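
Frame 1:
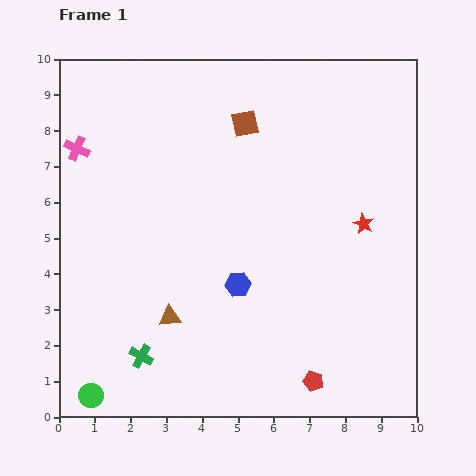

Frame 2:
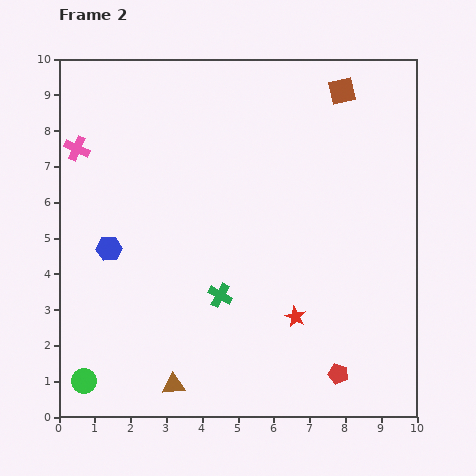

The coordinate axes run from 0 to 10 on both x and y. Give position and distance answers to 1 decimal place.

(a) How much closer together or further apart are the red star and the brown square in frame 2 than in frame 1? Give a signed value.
+2.1

Distance in frame 1: 4.3. Distance in frame 2: 6.4.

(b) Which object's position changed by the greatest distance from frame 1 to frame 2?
the blue hexagon

(moved 3.7; next 3.2)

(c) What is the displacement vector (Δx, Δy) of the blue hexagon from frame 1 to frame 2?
(-3.6, 1.0)

The blue hexagon was at (5.0, 3.7) in frame 1 and (1.4, 4.7) in frame 2.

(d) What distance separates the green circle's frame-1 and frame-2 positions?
0.4

The green circle moved from (0.9, 0.6) to (0.7, 1.0), a distance of √(0.2² + 0.4²) ≈ 0.4.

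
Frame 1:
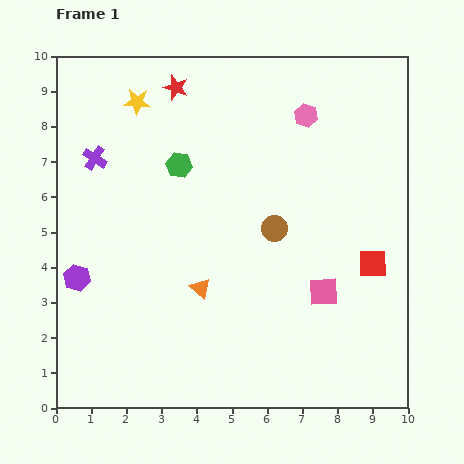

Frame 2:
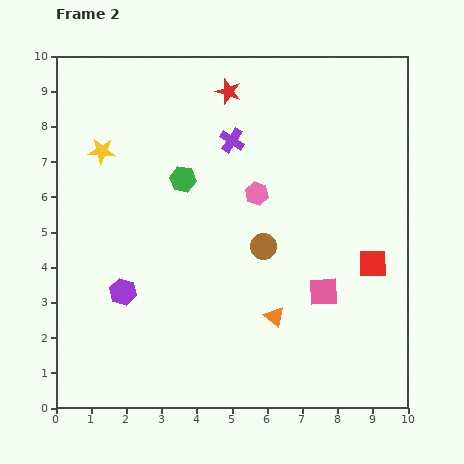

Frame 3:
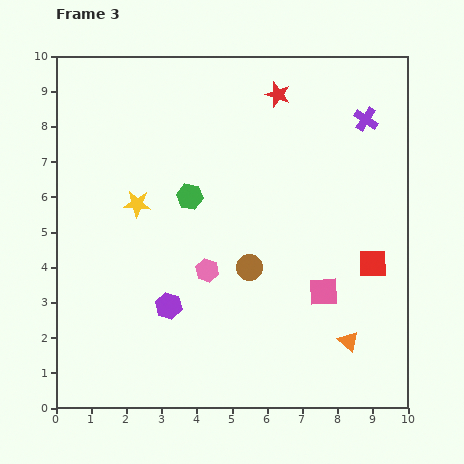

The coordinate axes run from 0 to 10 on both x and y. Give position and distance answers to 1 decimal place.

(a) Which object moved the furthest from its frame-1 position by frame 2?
the purple cross

(moved 3.9; next 2.6)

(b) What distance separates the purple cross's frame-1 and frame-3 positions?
7.8

The purple cross moved from (1.1, 7.1) to (8.8, 8.2), a distance of √(7.7² + 1.1²) ≈ 7.8.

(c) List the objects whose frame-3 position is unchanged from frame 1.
the red square, the pink square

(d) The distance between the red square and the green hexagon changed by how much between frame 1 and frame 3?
-0.7

Distance in frame 1: 6.2. Distance in frame 3: 5.5.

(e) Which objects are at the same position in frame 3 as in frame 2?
the red square, the pink square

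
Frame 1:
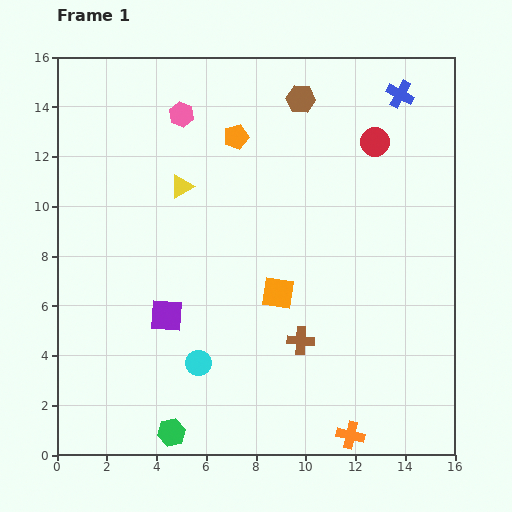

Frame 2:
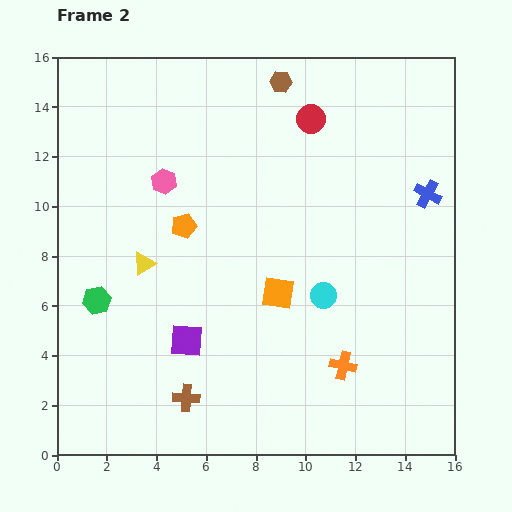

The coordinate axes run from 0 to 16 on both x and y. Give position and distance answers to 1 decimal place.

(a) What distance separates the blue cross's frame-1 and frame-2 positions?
4.1

The blue cross moved from (13.8, 14.5) to (14.9, 10.5), a distance of √(1.1² + 4.0²) ≈ 4.1.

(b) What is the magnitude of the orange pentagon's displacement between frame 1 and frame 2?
4.2

The orange pentagon moved from (7.2, 12.8) to (5.1, 9.2), a distance of √(2.1² + 3.6²) ≈ 4.2.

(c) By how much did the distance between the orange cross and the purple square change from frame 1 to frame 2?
-2.4

Distance in frame 1: 8.8. Distance in frame 2: 6.4.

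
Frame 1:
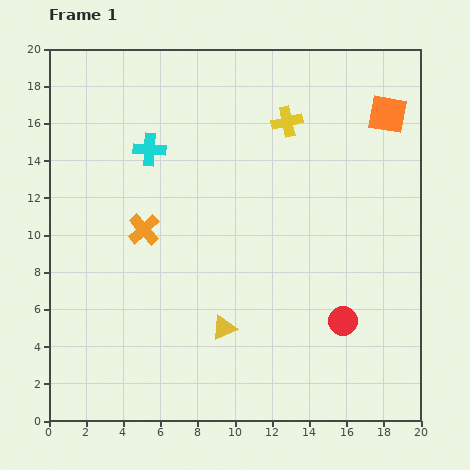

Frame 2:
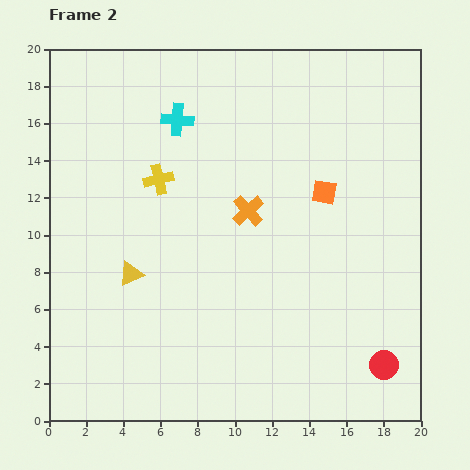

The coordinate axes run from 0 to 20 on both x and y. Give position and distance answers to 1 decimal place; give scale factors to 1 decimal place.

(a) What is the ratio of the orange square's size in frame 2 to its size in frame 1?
0.6×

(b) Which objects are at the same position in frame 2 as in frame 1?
none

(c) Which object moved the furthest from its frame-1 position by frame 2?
the yellow cross

(moved 7.6; next 5.8)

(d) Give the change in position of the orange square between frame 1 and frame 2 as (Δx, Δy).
(-3.4, -4.2)

The orange square was at (18.2, 16.5) in frame 1 and (14.8, 12.3) in frame 2.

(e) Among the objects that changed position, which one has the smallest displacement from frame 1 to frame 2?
the cyan cross

(moved 2.2)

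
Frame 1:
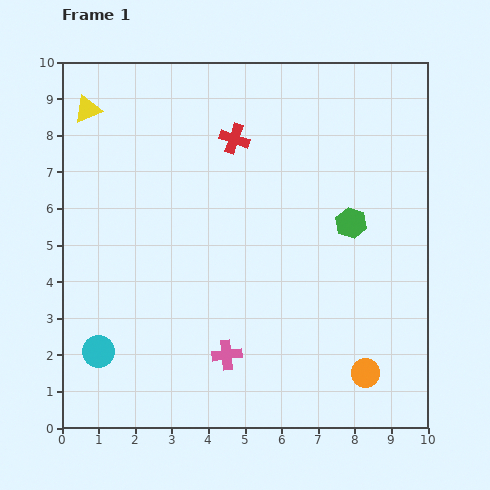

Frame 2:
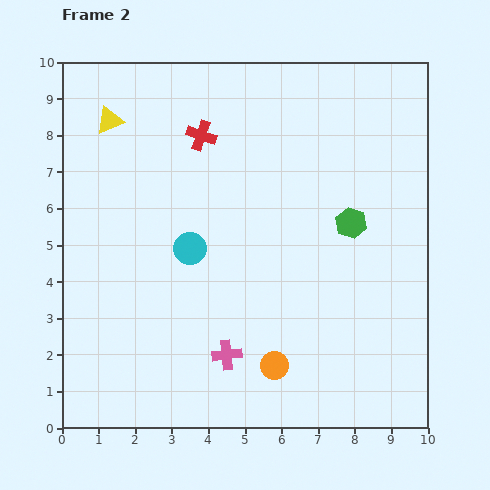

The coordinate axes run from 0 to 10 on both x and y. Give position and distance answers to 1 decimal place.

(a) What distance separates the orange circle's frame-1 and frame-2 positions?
2.5

The orange circle moved from (8.3, 1.5) to (5.8, 1.7), a distance of √(2.5² + 0.2²) ≈ 2.5.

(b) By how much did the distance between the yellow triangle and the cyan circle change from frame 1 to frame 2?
-2.5

Distance in frame 1: 6.6. Distance in frame 2: 4.1.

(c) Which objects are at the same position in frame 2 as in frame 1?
the pink cross, the green hexagon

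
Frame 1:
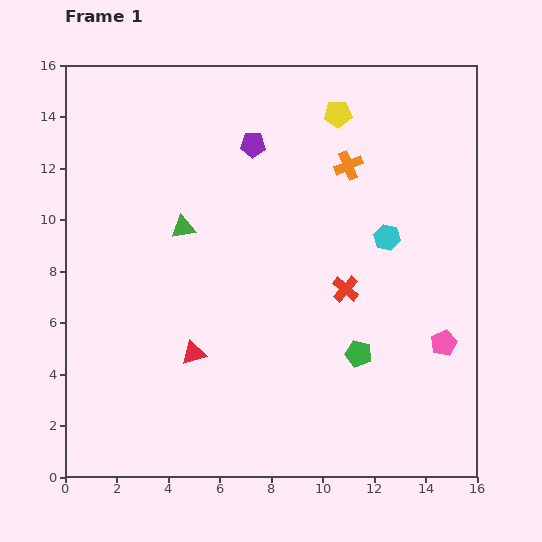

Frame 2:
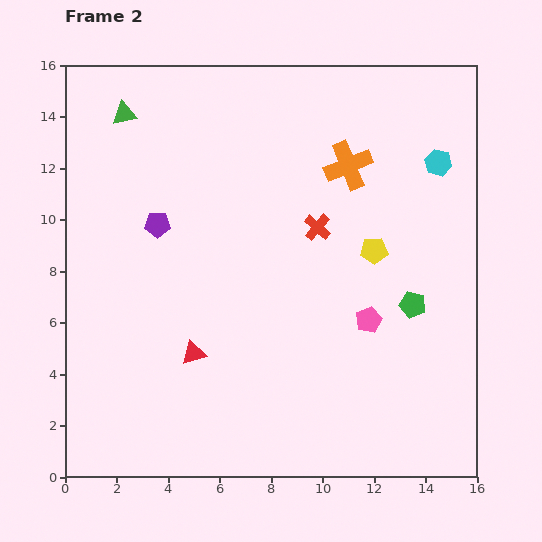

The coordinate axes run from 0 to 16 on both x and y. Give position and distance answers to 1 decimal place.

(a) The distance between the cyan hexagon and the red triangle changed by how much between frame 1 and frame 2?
+3.3

Distance in frame 1: 8.7. Distance in frame 2: 12.0.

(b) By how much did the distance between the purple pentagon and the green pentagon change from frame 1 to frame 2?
+1.3

Distance in frame 1: 9.1. Distance in frame 2: 10.4.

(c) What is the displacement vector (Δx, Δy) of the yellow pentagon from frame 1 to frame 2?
(1.4, -5.3)

The yellow pentagon was at (10.6, 14.1) in frame 1 and (12.0, 8.8) in frame 2.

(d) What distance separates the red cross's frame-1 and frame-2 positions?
2.6

The red cross moved from (10.9, 7.3) to (9.8, 9.7), a distance of √(1.1² + 2.4²) ≈ 2.6.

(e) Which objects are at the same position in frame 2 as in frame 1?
the red triangle, the orange cross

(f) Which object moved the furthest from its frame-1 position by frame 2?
the yellow pentagon

(moved 5.5; next 5.0)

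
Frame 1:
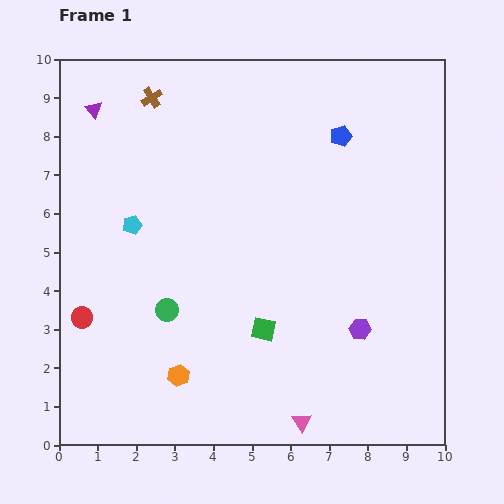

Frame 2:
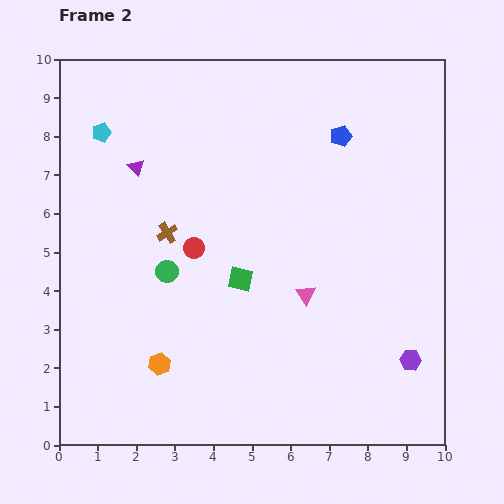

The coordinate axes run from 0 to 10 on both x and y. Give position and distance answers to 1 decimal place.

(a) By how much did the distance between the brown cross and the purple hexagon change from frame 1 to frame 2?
-1.0

Distance in frame 1: 8.1. Distance in frame 2: 7.1.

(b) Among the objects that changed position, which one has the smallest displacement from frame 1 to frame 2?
the orange hexagon

(moved 0.6)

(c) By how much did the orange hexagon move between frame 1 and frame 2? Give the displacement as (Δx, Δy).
(-0.5, 0.3)

The orange hexagon was at (3.1, 1.8) in frame 1 and (2.6, 2.1) in frame 2.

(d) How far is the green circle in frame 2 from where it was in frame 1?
1.0

The green circle moved from (2.8, 3.5) to (2.8, 4.5), a distance of √(0.0² + 1.0²) ≈ 1.0.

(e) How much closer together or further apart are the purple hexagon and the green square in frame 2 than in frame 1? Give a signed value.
+2.4

Distance in frame 1: 2.5. Distance in frame 2: 4.9.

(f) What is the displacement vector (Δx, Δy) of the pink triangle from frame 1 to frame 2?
(0.1, 3.3)

The pink triangle was at (6.3, 0.6) in frame 1 and (6.4, 3.9) in frame 2.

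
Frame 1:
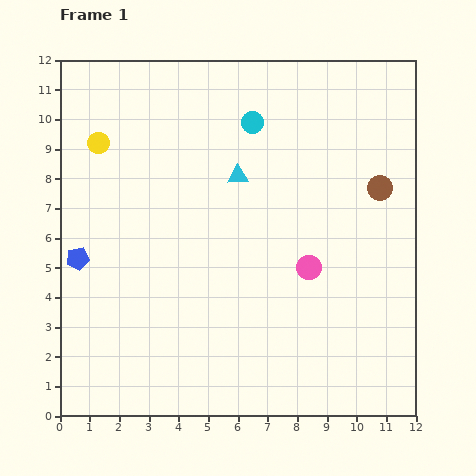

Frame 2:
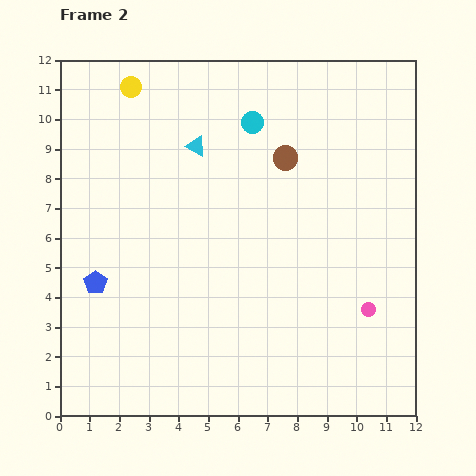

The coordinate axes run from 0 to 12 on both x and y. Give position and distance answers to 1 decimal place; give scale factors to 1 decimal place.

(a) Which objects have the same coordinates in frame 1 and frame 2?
the cyan circle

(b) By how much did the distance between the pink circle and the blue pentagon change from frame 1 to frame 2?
+1.4

Distance in frame 1: 7.8. Distance in frame 2: 9.2.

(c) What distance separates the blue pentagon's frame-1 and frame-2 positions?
1.0

The blue pentagon moved from (0.6, 5.3) to (1.2, 4.5), a distance of √(0.6² + 0.8²) ≈ 1.0.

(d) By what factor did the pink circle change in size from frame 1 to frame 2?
0.6×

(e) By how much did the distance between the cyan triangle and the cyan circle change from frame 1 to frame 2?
+0.2

Distance in frame 1: 1.9. Distance in frame 2: 2.1.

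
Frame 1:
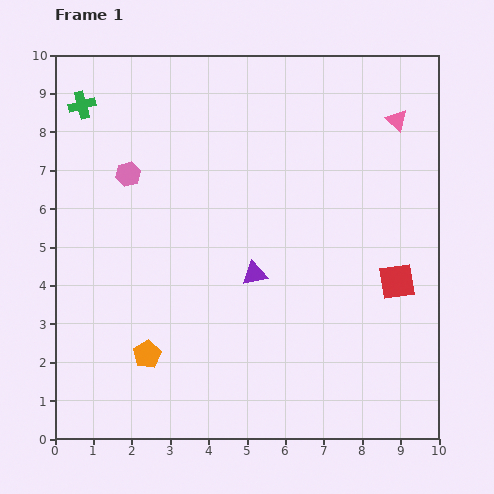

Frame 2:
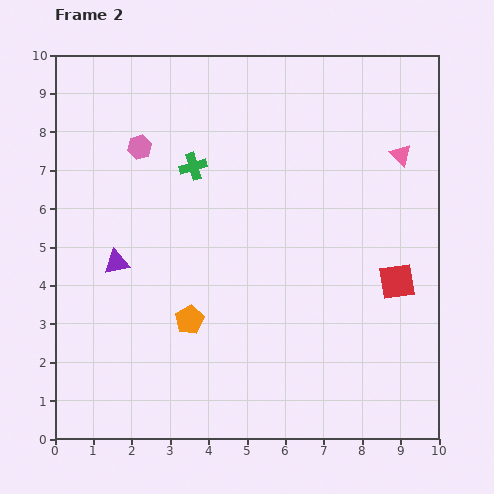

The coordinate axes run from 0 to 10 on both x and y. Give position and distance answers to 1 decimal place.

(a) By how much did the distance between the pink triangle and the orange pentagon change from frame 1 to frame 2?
-1.9

Distance in frame 1: 8.9. Distance in frame 2: 7.0.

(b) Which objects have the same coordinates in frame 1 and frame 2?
the red square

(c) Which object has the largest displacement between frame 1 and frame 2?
the purple triangle

(moved 3.6; next 3.3)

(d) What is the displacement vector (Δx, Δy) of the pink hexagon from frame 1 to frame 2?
(0.3, 0.7)

The pink hexagon was at (1.9, 6.9) in frame 1 and (2.2, 7.6) in frame 2.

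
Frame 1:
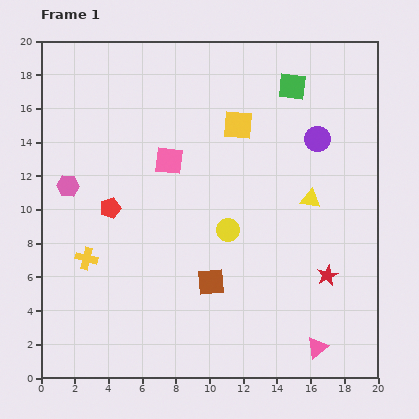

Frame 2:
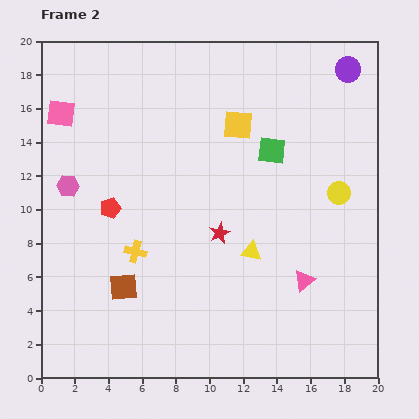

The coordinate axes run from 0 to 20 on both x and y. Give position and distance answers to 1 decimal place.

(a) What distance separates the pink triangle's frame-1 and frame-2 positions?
4.1

The pink triangle moved from (16.4, 1.8) to (15.6, 5.8), a distance of √(0.8² + 4.0²) ≈ 4.1.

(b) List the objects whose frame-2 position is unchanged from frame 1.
the red pentagon, the yellow square, the pink hexagon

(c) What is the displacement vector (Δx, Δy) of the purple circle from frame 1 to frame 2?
(1.8, 4.1)

The purple circle was at (16.4, 14.2) in frame 1 and (18.2, 18.3) in frame 2.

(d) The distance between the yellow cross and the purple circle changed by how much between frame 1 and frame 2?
+1.2

Distance in frame 1: 15.4. Distance in frame 2: 16.6.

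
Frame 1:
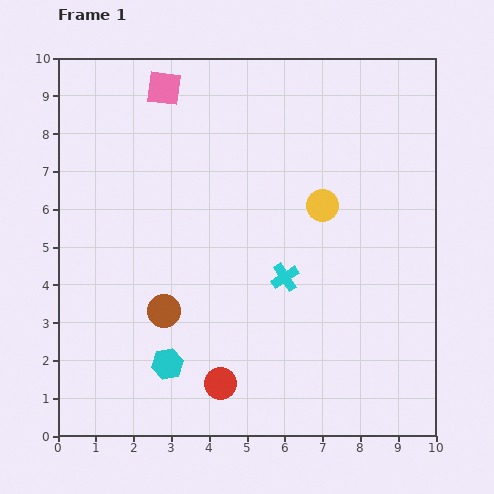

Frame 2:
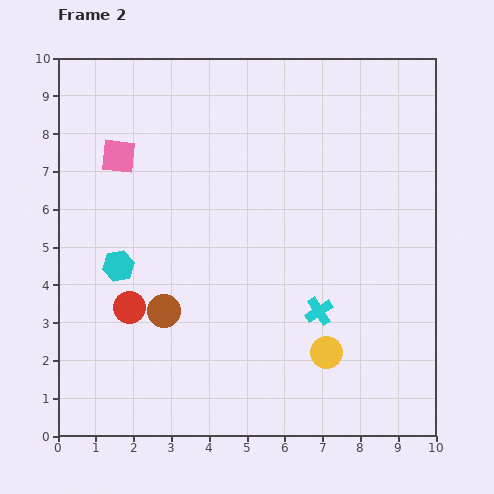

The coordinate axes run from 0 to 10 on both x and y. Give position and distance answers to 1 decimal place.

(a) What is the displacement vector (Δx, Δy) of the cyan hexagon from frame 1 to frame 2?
(-1.3, 2.6)

The cyan hexagon was at (2.9, 1.9) in frame 1 and (1.6, 4.5) in frame 2.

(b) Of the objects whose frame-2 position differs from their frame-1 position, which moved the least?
the cyan cross

(moved 1.3)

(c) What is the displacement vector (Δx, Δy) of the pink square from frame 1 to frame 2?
(-1.2, -1.8)

The pink square was at (2.8, 9.2) in frame 1 and (1.6, 7.4) in frame 2.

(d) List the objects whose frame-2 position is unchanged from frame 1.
the brown circle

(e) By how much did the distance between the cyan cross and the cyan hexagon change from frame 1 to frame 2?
+1.5

Distance in frame 1: 3.9. Distance in frame 2: 5.4.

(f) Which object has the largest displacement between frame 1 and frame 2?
the yellow circle

(moved 3.9; next 3.1)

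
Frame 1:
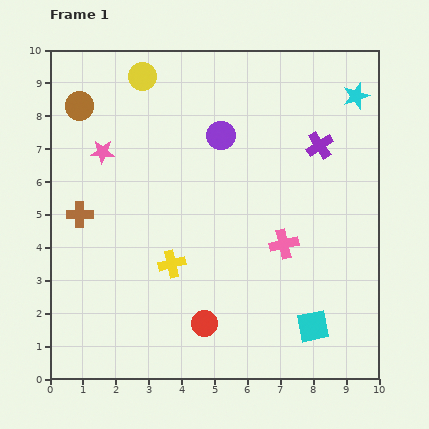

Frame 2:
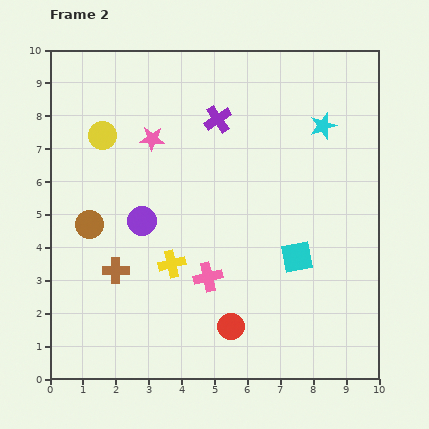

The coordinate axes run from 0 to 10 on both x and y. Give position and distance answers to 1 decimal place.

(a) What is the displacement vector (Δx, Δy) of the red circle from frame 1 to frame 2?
(0.8, -0.1)

The red circle was at (4.7, 1.7) in frame 1 and (5.5, 1.6) in frame 2.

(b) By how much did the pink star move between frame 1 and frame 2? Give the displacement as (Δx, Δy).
(1.5, 0.4)

The pink star was at (1.6, 6.9) in frame 1 and (3.1, 7.3) in frame 2.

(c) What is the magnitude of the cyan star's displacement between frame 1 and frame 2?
1.3

The cyan star moved from (9.3, 8.6) to (8.3, 7.7), a distance of √(1.0² + 0.9²) ≈ 1.3.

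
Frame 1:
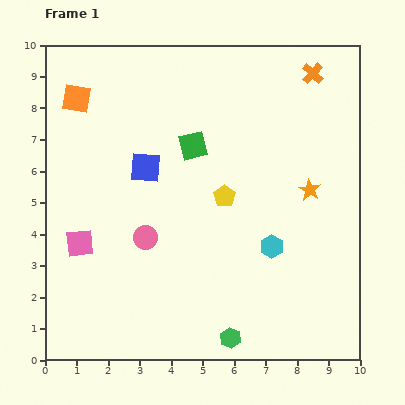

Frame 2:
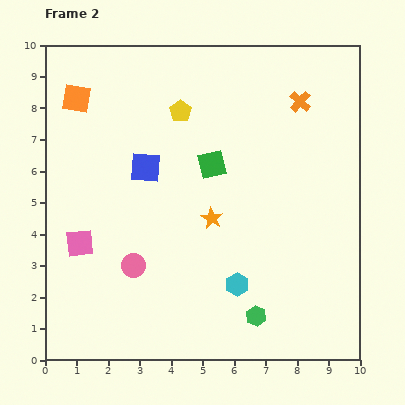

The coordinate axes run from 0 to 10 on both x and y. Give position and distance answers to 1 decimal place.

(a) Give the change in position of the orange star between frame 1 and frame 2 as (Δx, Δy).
(-3.1, -0.9)

The orange star was at (8.4, 5.4) in frame 1 and (5.3, 4.5) in frame 2.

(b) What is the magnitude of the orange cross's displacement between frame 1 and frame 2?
1.0

The orange cross moved from (8.5, 9.1) to (8.1, 8.2), a distance of √(0.4² + 0.9²) ≈ 1.0.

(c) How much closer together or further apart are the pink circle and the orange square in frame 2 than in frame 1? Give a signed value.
+0.7

Distance in frame 1: 4.9. Distance in frame 2: 5.6.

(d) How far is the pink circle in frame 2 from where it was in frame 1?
1.0

The pink circle moved from (3.2, 3.9) to (2.8, 3.0), a distance of √(0.4² + 0.9²) ≈ 1.0.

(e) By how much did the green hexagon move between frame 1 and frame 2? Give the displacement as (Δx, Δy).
(0.8, 0.7)

The green hexagon was at (5.9, 0.7) in frame 1 and (6.7, 1.4) in frame 2.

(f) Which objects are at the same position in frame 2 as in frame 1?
the orange square, the blue square, the pink square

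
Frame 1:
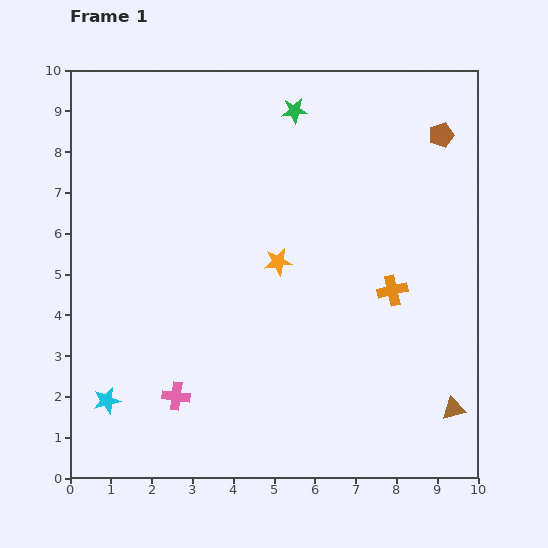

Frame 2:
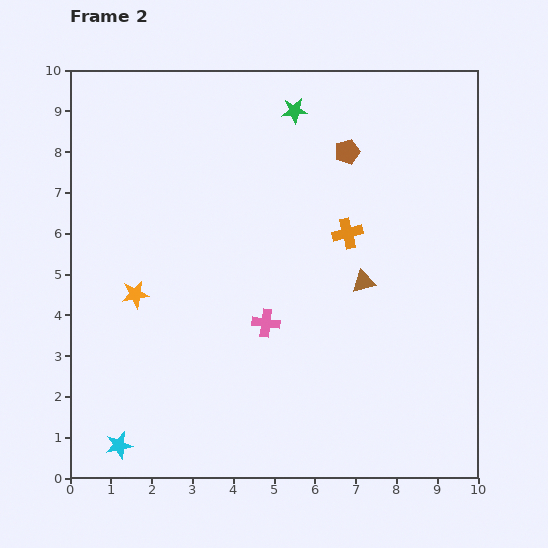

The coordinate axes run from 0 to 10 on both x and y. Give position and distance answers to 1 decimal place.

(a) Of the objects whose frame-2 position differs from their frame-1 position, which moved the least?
the cyan star

(moved 1.1)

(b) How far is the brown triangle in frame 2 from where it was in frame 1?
3.8

The brown triangle moved from (9.4, 1.7) to (7.2, 4.8), a distance of √(2.2² + 3.1²) ≈ 3.8.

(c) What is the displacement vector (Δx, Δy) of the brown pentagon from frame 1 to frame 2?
(-2.3, -0.4)

The brown pentagon was at (9.1, 8.4) in frame 1 and (6.8, 8.0) in frame 2.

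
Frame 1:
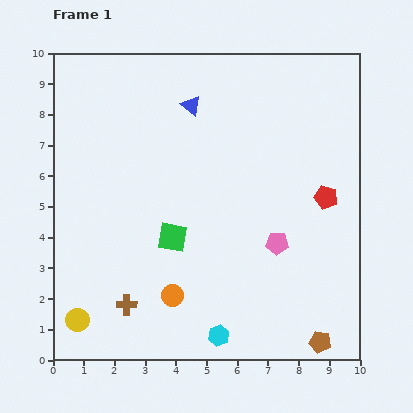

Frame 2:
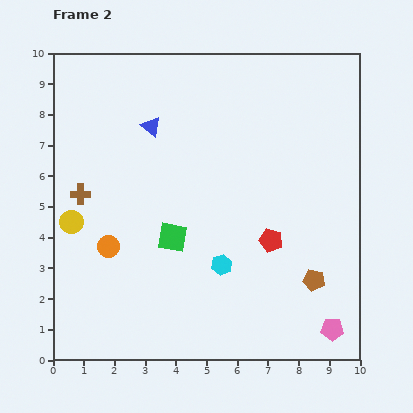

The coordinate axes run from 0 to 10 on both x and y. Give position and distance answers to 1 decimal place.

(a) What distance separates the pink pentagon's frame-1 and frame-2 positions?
3.3

The pink pentagon moved from (7.3, 3.8) to (9.1, 1.0), a distance of √(1.8² + 2.8²) ≈ 3.3.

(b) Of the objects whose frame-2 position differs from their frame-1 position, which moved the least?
the blue triangle

(moved 1.5)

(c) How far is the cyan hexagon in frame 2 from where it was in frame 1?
2.3

The cyan hexagon moved from (5.4, 0.8) to (5.5, 3.1), a distance of √(0.1² + 2.3²) ≈ 2.3.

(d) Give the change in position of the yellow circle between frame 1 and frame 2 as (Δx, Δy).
(-0.2, 3.2)

The yellow circle was at (0.8, 1.3) in frame 1 and (0.6, 4.5) in frame 2.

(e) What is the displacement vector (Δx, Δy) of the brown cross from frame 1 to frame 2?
(-1.5, 3.6)

The brown cross was at (2.4, 1.8) in frame 1 and (0.9, 5.4) in frame 2.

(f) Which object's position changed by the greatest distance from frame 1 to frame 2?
the brown cross

(moved 3.9; next 3.3)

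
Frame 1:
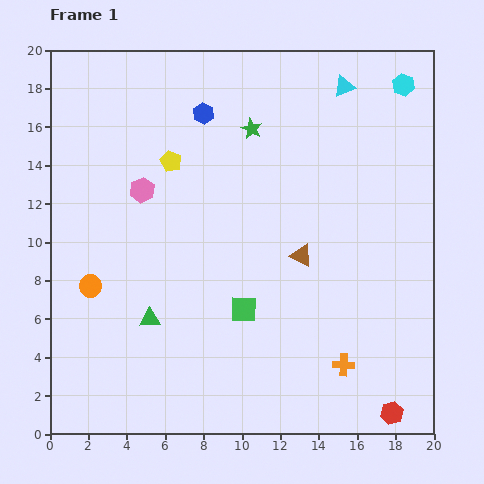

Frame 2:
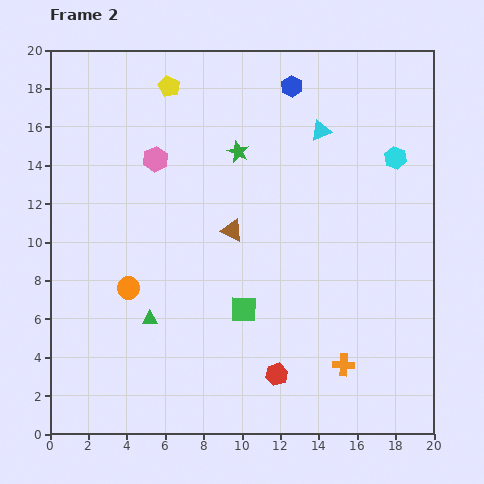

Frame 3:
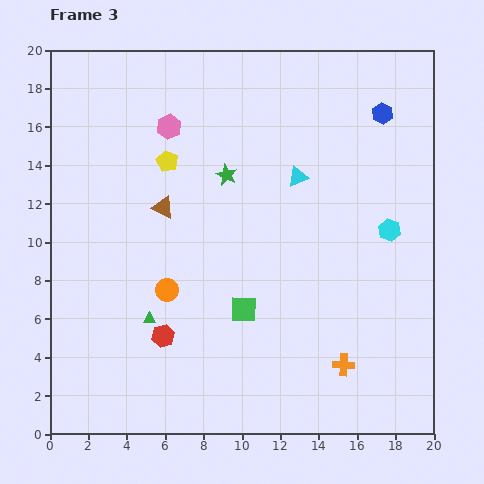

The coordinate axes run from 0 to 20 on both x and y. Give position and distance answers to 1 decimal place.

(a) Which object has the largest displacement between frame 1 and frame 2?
the red hexagon

(moved 6.3; next 4.8)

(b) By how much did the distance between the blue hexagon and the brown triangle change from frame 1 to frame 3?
+3.4

Distance in frame 1: 9.0. Distance in frame 3: 12.4.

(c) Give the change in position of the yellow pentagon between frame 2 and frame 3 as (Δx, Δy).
(-0.1, -3.9)

The yellow pentagon was at (6.2, 18.1) in frame 2 and (6.1, 14.2) in frame 3.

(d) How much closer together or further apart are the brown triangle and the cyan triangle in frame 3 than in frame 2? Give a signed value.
+0.3

Distance in frame 2: 6.9. Distance in frame 3: 7.2.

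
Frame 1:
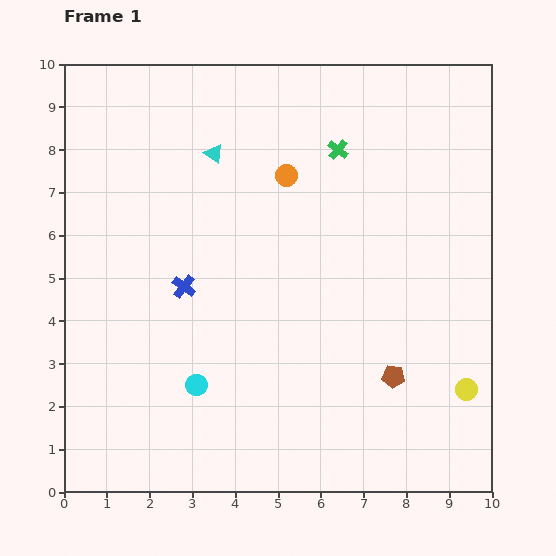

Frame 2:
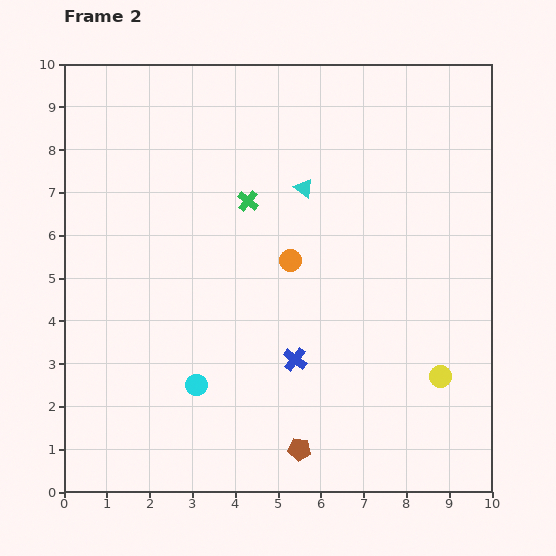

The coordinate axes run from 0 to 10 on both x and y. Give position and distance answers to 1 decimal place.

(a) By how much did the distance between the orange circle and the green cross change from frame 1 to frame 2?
+0.4

Distance in frame 1: 1.3. Distance in frame 2: 1.7.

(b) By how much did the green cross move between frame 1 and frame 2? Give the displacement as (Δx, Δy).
(-2.1, -1.2)

The green cross was at (6.4, 8.0) in frame 1 and (4.3, 6.8) in frame 2.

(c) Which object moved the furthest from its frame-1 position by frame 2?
the blue cross

(moved 3.1; next 2.8)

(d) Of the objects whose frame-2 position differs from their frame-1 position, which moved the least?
the yellow circle

(moved 0.7)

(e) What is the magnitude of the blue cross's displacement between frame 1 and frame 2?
3.1

The blue cross moved from (2.8, 4.8) to (5.4, 3.1), a distance of √(2.6² + 1.7²) ≈ 3.1.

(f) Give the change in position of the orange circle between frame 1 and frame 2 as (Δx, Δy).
(0.1, -2.0)

The orange circle was at (5.2, 7.4) in frame 1 and (5.3, 5.4) in frame 2.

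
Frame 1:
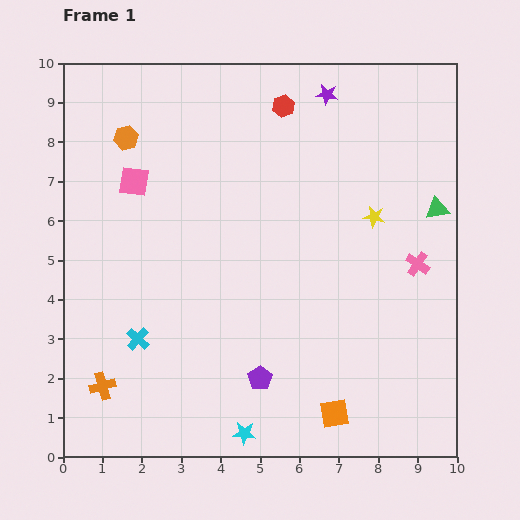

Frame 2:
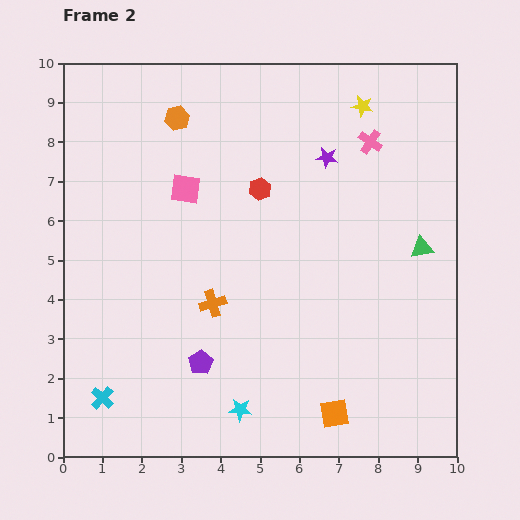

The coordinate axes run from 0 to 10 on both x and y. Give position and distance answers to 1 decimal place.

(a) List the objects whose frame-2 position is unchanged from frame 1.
the orange square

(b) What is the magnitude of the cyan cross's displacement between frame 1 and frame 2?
1.7

The cyan cross moved from (1.9, 3.0) to (1.0, 1.5), a distance of √(0.9² + 1.5²) ≈ 1.7.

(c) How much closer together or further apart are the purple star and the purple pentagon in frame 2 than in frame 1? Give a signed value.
-1.3

Distance in frame 1: 7.4. Distance in frame 2: 6.1.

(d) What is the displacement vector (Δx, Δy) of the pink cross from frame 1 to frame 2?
(-1.2, 3.1)

The pink cross was at (9.0, 4.9) in frame 1 and (7.8, 8.0) in frame 2.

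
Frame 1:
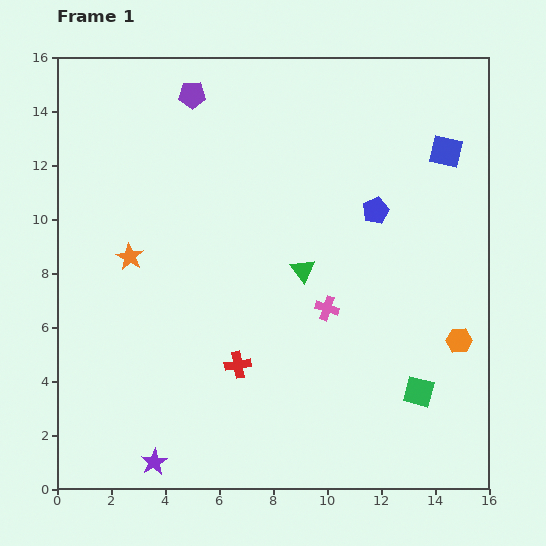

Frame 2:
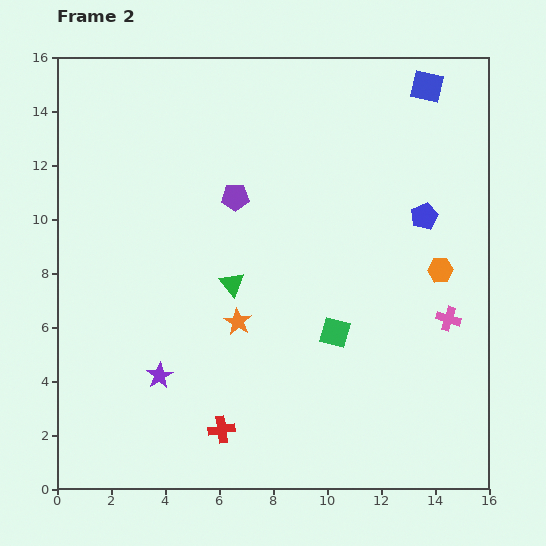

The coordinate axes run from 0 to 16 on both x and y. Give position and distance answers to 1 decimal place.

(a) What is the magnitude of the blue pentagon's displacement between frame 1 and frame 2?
1.8

The blue pentagon moved from (11.8, 10.3) to (13.6, 10.1), a distance of √(1.8² + 0.2²) ≈ 1.8.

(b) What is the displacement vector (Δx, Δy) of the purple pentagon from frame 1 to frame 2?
(1.6, -3.8)

The purple pentagon was at (5.0, 14.6) in frame 1 and (6.6, 10.8) in frame 2.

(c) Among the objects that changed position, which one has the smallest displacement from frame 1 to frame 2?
the blue pentagon

(moved 1.8)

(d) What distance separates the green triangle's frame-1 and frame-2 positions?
2.6

The green triangle moved from (9.1, 8.1) to (6.5, 7.6), a distance of √(2.6² + 0.5²) ≈ 2.6.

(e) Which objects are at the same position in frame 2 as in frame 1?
none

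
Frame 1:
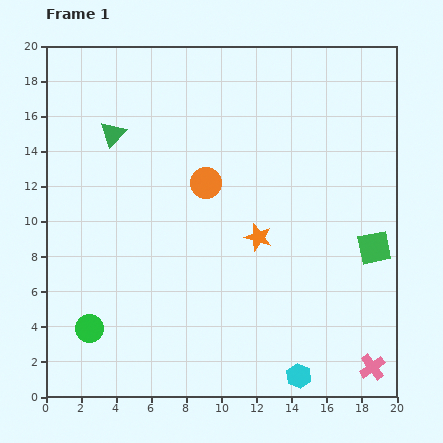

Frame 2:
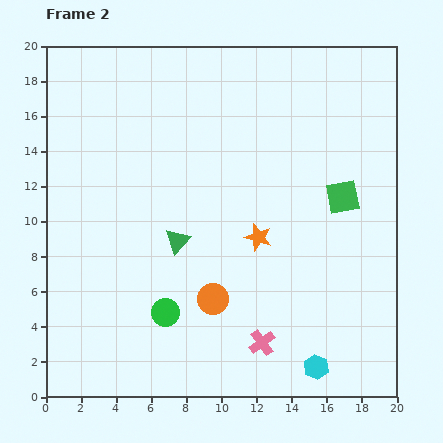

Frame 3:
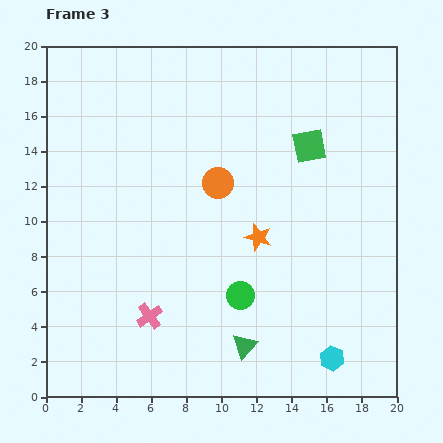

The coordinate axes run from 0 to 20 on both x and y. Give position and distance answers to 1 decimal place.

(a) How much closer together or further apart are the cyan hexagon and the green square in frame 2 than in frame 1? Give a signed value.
+1.3

Distance in frame 1: 8.5. Distance in frame 2: 9.8.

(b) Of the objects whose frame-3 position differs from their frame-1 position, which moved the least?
the orange circle

(moved 0.7)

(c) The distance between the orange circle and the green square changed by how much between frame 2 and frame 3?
-3.8

Distance in frame 2: 9.4. Distance in frame 3: 5.6.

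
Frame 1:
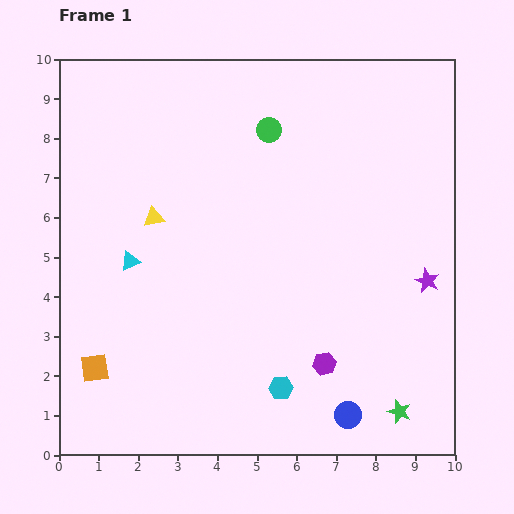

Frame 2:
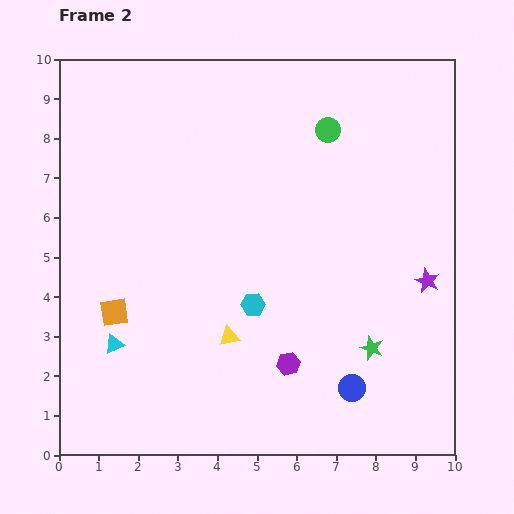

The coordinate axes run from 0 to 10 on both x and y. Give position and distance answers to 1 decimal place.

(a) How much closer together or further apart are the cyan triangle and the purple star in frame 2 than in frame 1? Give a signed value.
+0.6

Distance in frame 1: 7.5. Distance in frame 2: 8.1.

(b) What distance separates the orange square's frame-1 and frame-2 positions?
1.5

The orange square moved from (0.9, 2.2) to (1.4, 3.6), a distance of √(0.5² + 1.4²) ≈ 1.5.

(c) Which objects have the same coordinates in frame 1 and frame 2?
the purple star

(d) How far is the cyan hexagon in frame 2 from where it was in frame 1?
2.2

The cyan hexagon moved from (5.6, 1.7) to (4.9, 3.8), a distance of √(0.7² + 2.1²) ≈ 2.2.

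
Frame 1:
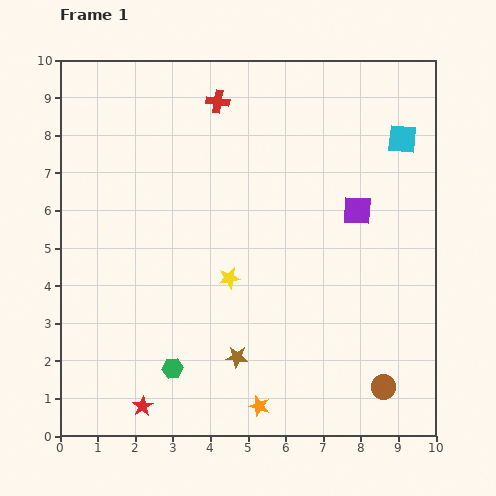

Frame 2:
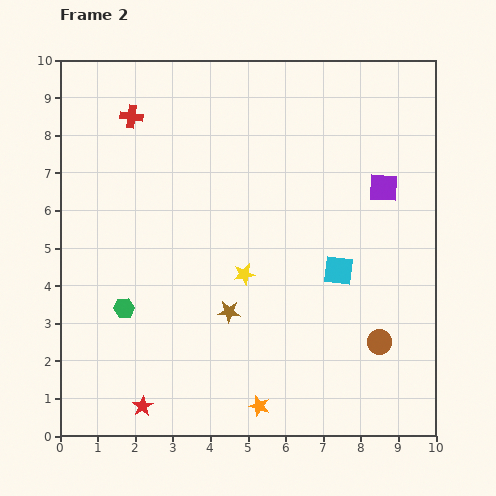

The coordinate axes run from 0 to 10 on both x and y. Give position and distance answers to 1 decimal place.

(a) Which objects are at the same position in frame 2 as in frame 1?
the red star, the orange star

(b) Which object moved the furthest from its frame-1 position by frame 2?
the cyan square

(moved 3.9; next 2.3)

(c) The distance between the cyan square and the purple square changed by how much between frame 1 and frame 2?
+0.3

Distance in frame 1: 2.2. Distance in frame 2: 2.5.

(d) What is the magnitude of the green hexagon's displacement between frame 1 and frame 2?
2.1

The green hexagon moved from (3.0, 1.8) to (1.7, 3.4), a distance of √(1.3² + 1.6²) ≈ 2.1.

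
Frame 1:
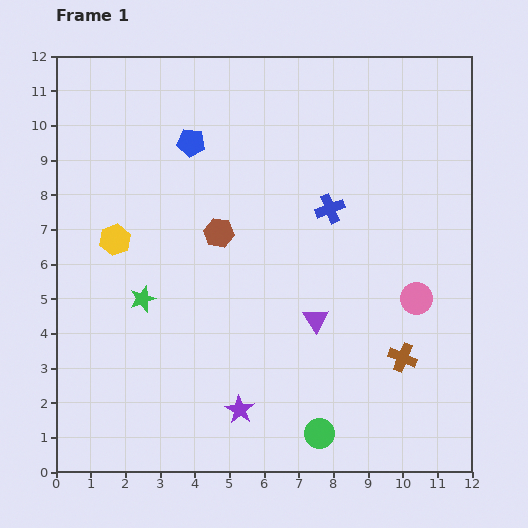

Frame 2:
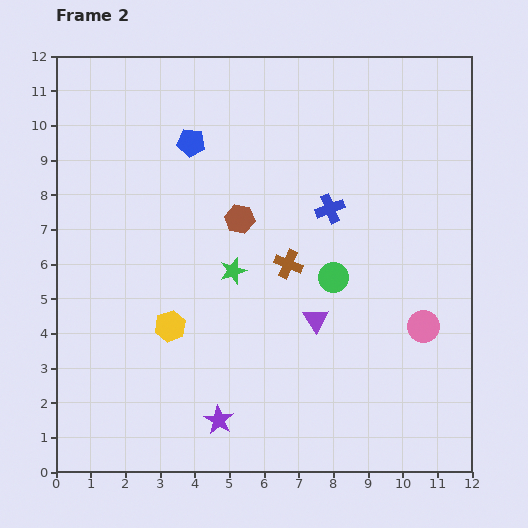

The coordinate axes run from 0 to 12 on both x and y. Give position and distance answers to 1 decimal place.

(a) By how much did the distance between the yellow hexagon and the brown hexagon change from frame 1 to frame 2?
+0.7

Distance in frame 1: 3.0. Distance in frame 2: 3.7.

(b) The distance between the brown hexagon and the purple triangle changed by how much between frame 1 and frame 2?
-0.2

Distance in frame 1: 3.8. Distance in frame 2: 3.6.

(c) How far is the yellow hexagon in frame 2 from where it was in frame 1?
3.0

The yellow hexagon moved from (1.7, 6.7) to (3.3, 4.2), a distance of √(1.6² + 2.5²) ≈ 3.0.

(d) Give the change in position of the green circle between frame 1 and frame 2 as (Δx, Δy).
(0.4, 4.5)

The green circle was at (7.6, 1.1) in frame 1 and (8.0, 5.6) in frame 2.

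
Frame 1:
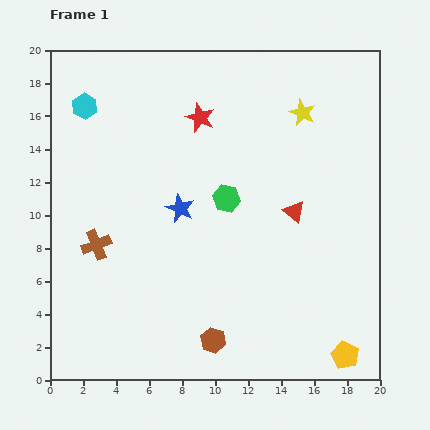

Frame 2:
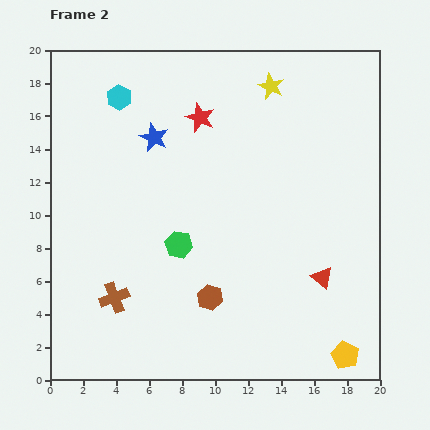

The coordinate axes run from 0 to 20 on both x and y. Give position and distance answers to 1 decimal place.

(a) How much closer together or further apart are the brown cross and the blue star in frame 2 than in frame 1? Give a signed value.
+4.4

Distance in frame 1: 5.6. Distance in frame 2: 10.0.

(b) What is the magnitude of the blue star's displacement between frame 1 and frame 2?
4.6

The blue star moved from (7.9, 10.4) to (6.3, 14.7), a distance of √(1.6² + 4.3²) ≈ 4.6.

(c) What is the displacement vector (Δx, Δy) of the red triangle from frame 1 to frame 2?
(1.7, -4.0)

The red triangle was at (14.8, 10.2) in frame 1 and (16.5, 6.2) in frame 2.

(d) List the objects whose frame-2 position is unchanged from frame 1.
the red star, the yellow pentagon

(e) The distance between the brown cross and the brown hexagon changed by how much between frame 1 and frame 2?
-3.4

Distance in frame 1: 9.2. Distance in frame 2: 5.8.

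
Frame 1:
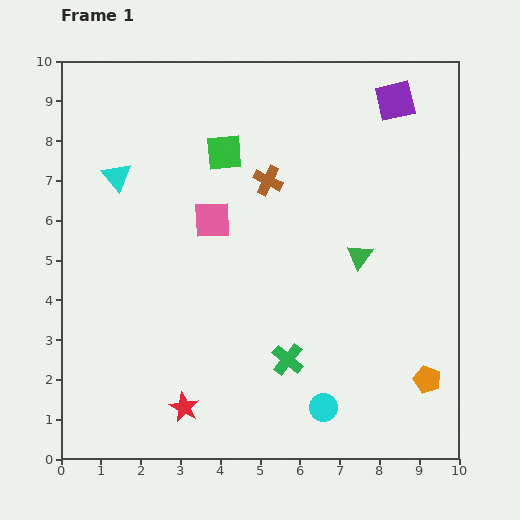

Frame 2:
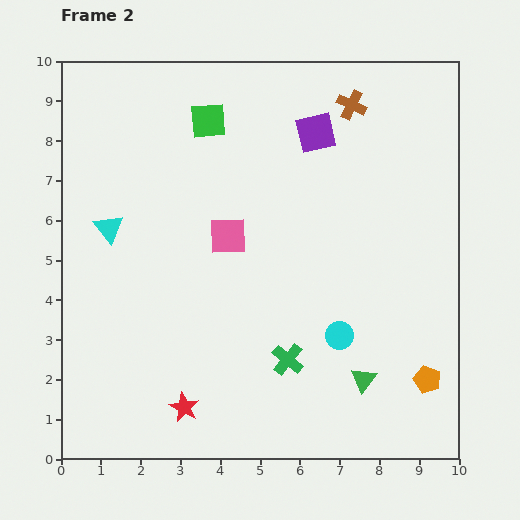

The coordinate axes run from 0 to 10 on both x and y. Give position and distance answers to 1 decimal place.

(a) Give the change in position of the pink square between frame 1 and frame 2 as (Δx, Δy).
(0.4, -0.4)

The pink square was at (3.8, 6.0) in frame 1 and (4.2, 5.6) in frame 2.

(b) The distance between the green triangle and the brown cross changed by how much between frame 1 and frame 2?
+3.9

Distance in frame 1: 3.0. Distance in frame 2: 6.9.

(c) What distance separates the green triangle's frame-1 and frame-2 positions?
3.1

The green triangle moved from (7.5, 5.1) to (7.6, 2.0), a distance of √(0.1² + 3.1²) ≈ 3.1.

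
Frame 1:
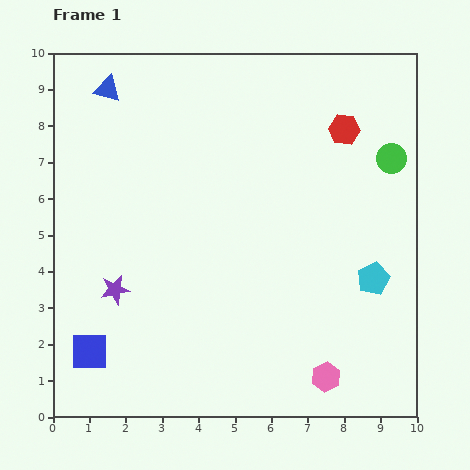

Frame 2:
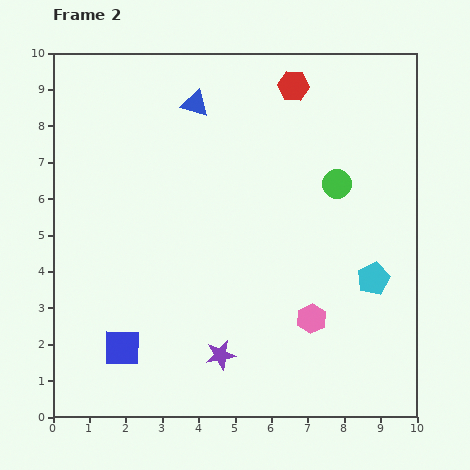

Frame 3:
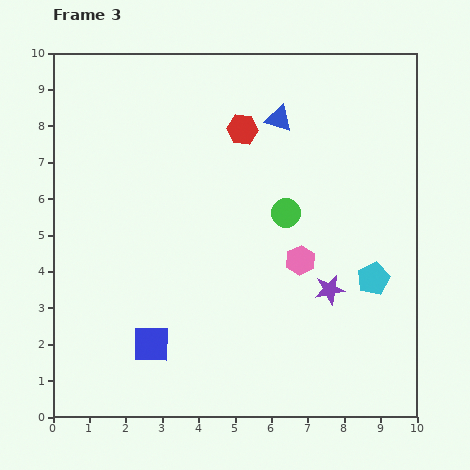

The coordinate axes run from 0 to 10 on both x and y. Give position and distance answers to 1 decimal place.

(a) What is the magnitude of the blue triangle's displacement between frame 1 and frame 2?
2.4

The blue triangle moved from (1.5, 9.0) to (3.9, 8.6), a distance of √(2.4² + 0.4²) ≈ 2.4.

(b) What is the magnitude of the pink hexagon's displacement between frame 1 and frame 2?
1.6

The pink hexagon moved from (7.5, 1.1) to (7.1, 2.7), a distance of √(0.4² + 1.6²) ≈ 1.6.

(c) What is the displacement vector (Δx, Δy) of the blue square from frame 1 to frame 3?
(1.7, 0.2)

The blue square was at (1.0, 1.8) in frame 1 and (2.7, 2.0) in frame 3.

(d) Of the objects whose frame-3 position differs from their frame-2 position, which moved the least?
the blue square

(moved 0.8)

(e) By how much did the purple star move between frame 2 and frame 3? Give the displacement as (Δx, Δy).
(3.0, 1.8)

The purple star was at (4.6, 1.7) in frame 2 and (7.6, 3.5) in frame 3.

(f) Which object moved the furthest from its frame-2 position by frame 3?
the purple star

(moved 3.5; next 2.3)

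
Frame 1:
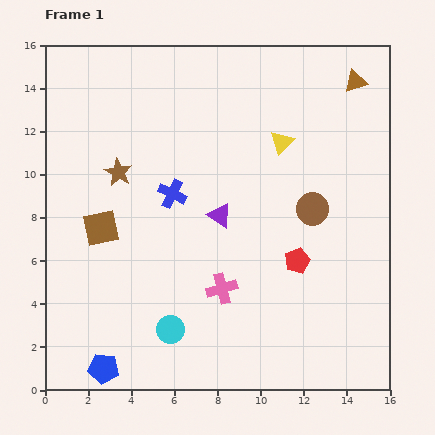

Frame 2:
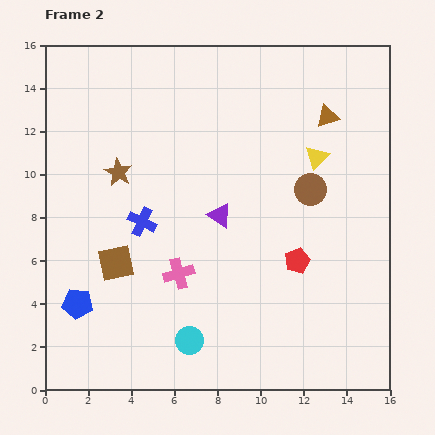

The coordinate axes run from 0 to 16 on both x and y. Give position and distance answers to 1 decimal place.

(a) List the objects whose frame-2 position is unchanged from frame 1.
the brown star, the purple triangle, the red pentagon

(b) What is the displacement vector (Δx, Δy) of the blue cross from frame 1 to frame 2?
(-1.4, -1.3)

The blue cross was at (5.9, 9.1) in frame 1 and (4.5, 7.8) in frame 2.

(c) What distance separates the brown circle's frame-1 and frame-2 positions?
0.9

The brown circle moved from (12.4, 8.4) to (12.3, 9.3), a distance of √(0.1² + 0.9²) ≈ 0.9.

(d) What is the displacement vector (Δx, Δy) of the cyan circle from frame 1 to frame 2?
(0.9, -0.5)

The cyan circle was at (5.8, 2.8) in frame 1 and (6.7, 2.3) in frame 2.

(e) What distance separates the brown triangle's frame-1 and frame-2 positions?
2.1

The brown triangle moved from (14.4, 14.3) to (13.1, 12.7), a distance of √(1.3² + 1.6²) ≈ 2.1.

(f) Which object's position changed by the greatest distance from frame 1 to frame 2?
the blue pentagon

(moved 3.2; next 2.1)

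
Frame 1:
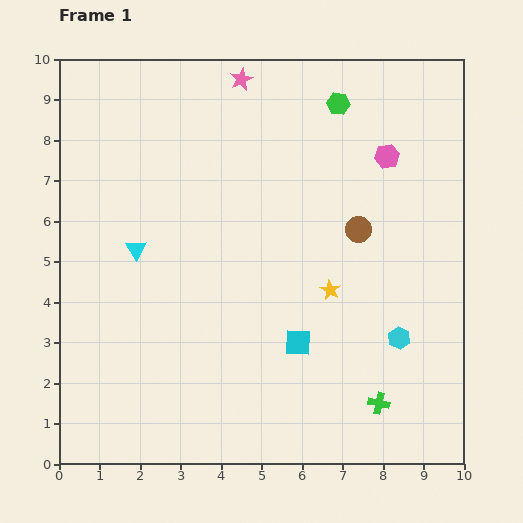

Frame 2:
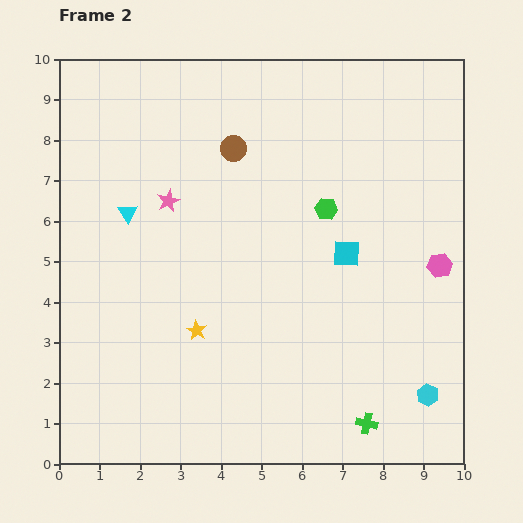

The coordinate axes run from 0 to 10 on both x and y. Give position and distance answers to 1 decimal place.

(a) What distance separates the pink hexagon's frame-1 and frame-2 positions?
3.0

The pink hexagon moved from (8.1, 7.6) to (9.4, 4.9), a distance of √(1.3² + 2.7²) ≈ 3.0.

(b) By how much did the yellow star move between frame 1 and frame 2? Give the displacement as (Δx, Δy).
(-3.3, -1.0)

The yellow star was at (6.7, 4.3) in frame 1 and (3.4, 3.3) in frame 2.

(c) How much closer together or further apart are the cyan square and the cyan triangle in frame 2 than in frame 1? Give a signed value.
+0.9

Distance in frame 1: 4.6. Distance in frame 2: 5.5.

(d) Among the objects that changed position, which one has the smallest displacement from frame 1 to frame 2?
the green cross

(moved 0.6)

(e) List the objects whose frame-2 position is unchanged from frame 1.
none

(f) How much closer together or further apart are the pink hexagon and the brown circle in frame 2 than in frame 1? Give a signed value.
+4.0

Distance in frame 1: 1.9. Distance in frame 2: 5.9.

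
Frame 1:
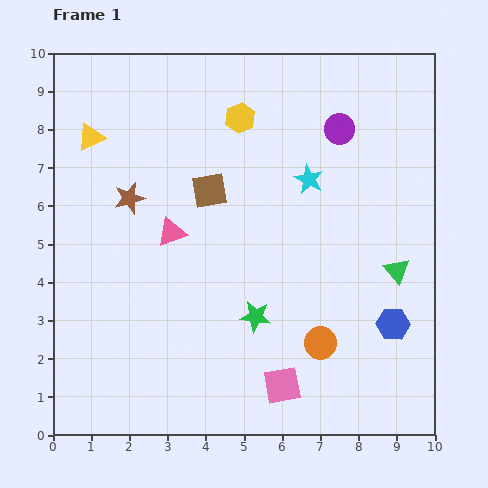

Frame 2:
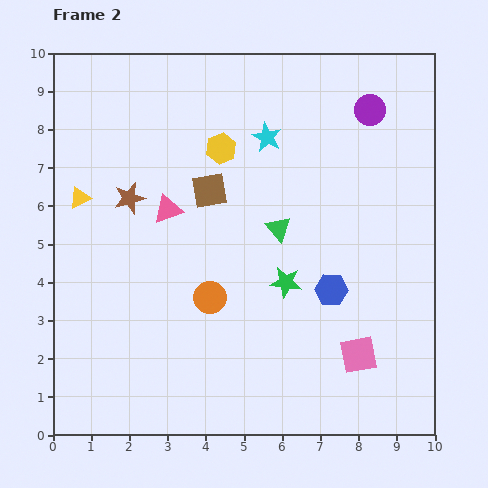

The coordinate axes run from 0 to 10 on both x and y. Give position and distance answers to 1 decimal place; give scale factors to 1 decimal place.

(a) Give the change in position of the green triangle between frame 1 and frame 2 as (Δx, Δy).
(-3.1, 1.1)

The green triangle was at (9.0, 4.3) in frame 1 and (5.9, 5.4) in frame 2.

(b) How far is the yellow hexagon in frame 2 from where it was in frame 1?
0.9

The yellow hexagon moved from (4.9, 8.3) to (4.4, 7.5), a distance of √(0.5² + 0.8²) ≈ 0.9.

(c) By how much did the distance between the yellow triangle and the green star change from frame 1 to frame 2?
-0.6

Distance in frame 1: 6.4. Distance in frame 2: 5.8.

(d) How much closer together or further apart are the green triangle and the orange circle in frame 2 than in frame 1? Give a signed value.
-0.3

Distance in frame 1: 2.8. Distance in frame 2: 2.5.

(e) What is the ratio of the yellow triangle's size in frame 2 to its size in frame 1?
0.7×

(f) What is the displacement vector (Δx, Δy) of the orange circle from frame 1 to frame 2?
(-2.9, 1.2)

The orange circle was at (7.0, 2.4) in frame 1 and (4.1, 3.6) in frame 2.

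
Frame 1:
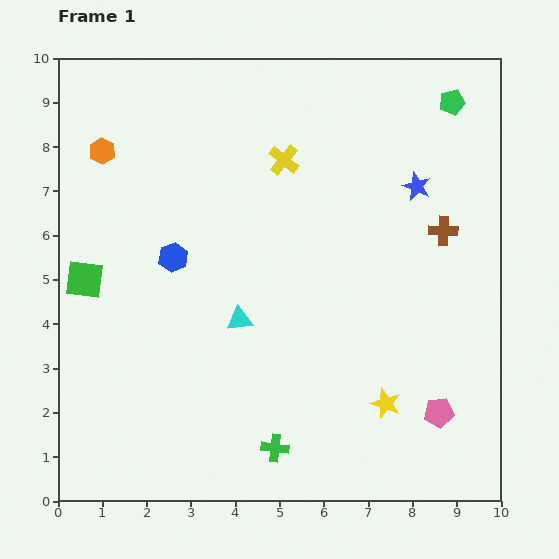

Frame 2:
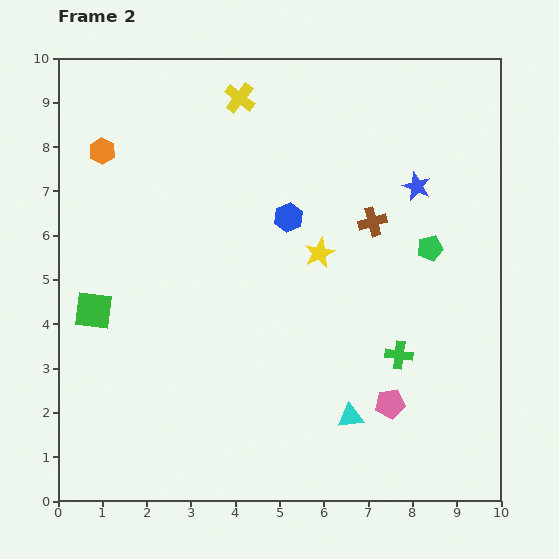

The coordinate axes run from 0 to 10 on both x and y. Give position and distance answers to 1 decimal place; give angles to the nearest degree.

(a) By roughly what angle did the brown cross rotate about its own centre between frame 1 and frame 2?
19° counter-clockwise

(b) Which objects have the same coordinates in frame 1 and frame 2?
the orange hexagon, the blue star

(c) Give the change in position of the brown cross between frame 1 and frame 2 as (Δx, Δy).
(-1.6, 0.2)

The brown cross was at (8.7, 6.1) in frame 1 and (7.1, 6.3) in frame 2.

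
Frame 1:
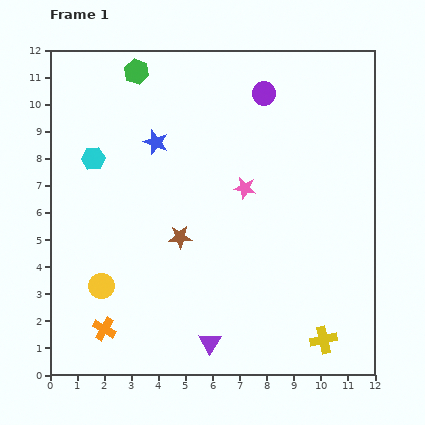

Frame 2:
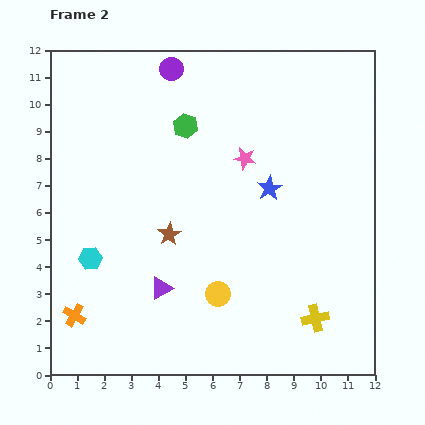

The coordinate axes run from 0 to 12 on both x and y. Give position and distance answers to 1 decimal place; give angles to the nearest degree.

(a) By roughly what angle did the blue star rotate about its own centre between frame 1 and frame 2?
22° clockwise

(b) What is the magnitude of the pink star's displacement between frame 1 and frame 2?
1.1

The pink star moved from (7.2, 6.9) to (7.2, 8.0), a distance of √(0.0² + 1.1²) ≈ 1.1.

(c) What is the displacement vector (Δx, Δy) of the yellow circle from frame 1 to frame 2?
(4.3, -0.3)

The yellow circle was at (1.9, 3.3) in frame 1 and (6.2, 3.0) in frame 2.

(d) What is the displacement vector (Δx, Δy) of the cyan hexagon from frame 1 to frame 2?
(-0.1, -3.7)

The cyan hexagon was at (1.6, 8.0) in frame 1 and (1.5, 4.3) in frame 2.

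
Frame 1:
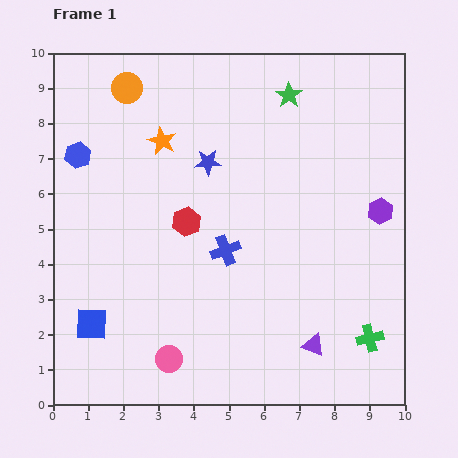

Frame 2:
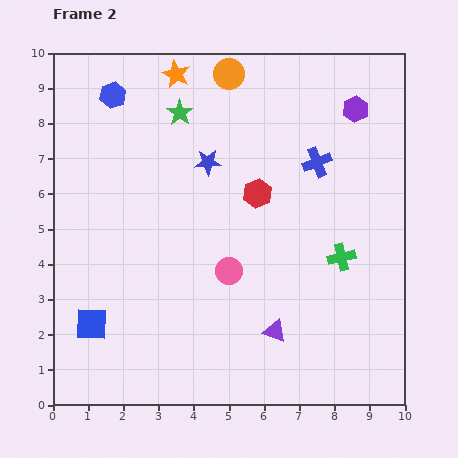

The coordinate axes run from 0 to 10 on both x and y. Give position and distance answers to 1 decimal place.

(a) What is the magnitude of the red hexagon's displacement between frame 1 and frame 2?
2.2

The red hexagon moved from (3.8, 5.2) to (5.8, 6.0), a distance of √(2.0² + 0.8²) ≈ 2.2.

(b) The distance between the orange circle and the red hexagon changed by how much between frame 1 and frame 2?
-0.7

Distance in frame 1: 4.2. Distance in frame 2: 3.5.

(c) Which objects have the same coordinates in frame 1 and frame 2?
the blue star, the blue square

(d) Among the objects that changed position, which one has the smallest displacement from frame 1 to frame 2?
the purple triangle

(moved 1.2)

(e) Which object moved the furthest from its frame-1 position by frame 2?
the blue cross

(moved 3.6; next 3.1)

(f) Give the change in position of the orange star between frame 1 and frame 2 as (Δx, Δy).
(0.4, 1.9)

The orange star was at (3.1, 7.5) in frame 1 and (3.5, 9.4) in frame 2.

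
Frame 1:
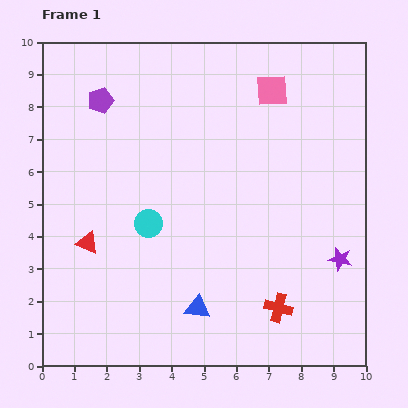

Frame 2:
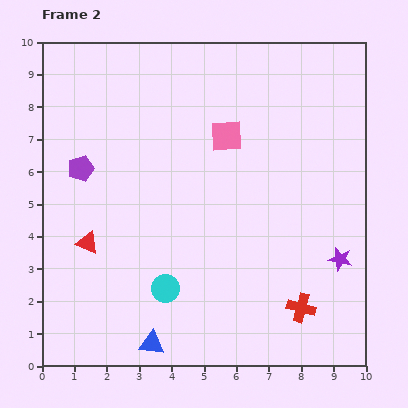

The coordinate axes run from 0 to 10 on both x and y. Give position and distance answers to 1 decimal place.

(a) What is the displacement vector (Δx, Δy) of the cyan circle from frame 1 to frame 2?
(0.5, -2.0)

The cyan circle was at (3.3, 4.4) in frame 1 and (3.8, 2.4) in frame 2.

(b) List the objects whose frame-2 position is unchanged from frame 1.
the purple star, the red triangle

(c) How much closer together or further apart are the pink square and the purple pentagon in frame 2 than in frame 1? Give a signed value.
-0.7

Distance in frame 1: 5.3. Distance in frame 2: 4.6.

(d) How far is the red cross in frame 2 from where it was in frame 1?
0.7

The red cross moved from (7.3, 1.8) to (8.0, 1.8), a distance of √(0.7² + 0.0²) ≈ 0.7.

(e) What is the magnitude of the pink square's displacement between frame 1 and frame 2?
2.0

The pink square moved from (7.1, 8.5) to (5.7, 7.1), a distance of √(1.4² + 1.4²) ≈ 2.0.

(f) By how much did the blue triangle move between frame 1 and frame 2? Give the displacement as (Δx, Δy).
(-1.4, -1.1)

The blue triangle was at (4.8, 1.8) in frame 1 and (3.4, 0.7) in frame 2.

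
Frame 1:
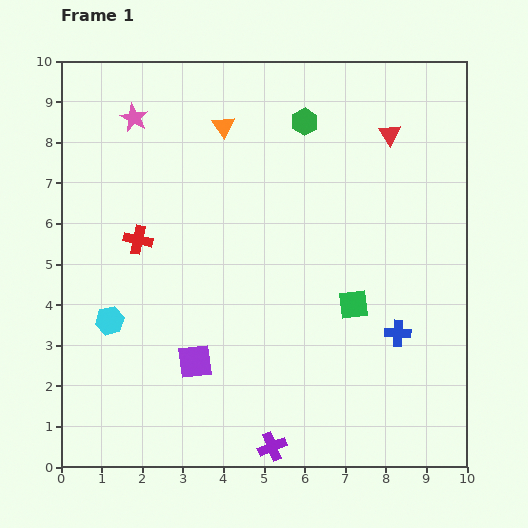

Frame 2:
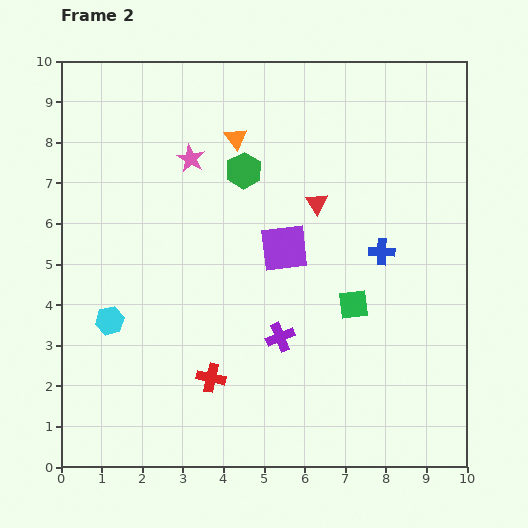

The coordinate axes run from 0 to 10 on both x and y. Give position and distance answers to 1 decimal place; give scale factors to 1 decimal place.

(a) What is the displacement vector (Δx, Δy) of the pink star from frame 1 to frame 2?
(1.4, -1.0)

The pink star was at (1.8, 8.6) in frame 1 and (3.2, 7.6) in frame 2.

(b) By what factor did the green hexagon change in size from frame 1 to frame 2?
1.3×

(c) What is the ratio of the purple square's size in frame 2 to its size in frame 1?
1.4×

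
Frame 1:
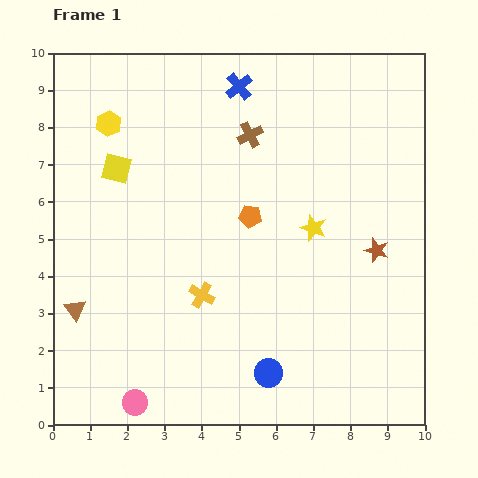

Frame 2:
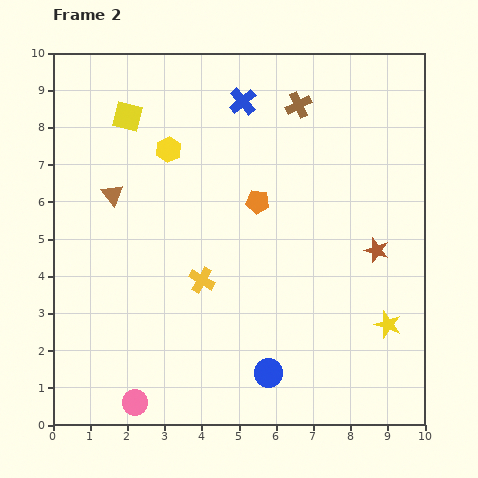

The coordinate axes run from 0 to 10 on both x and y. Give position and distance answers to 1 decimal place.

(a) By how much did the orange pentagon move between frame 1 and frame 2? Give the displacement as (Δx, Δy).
(0.2, 0.4)

The orange pentagon was at (5.3, 5.6) in frame 1 and (5.5, 6.0) in frame 2.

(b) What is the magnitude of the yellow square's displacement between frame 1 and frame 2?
1.4

The yellow square moved from (1.7, 6.9) to (2.0, 8.3), a distance of √(0.3² + 1.4²) ≈ 1.4.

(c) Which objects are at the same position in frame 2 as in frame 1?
the pink circle, the blue circle, the brown star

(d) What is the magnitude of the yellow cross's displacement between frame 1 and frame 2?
0.4

The yellow cross moved from (4.0, 3.5) to (4.0, 3.9), a distance of √(0.0² + 0.4²) ≈ 0.4.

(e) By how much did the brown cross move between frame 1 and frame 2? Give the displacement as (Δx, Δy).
(1.3, 0.8)

The brown cross was at (5.3, 7.8) in frame 1 and (6.6, 8.6) in frame 2.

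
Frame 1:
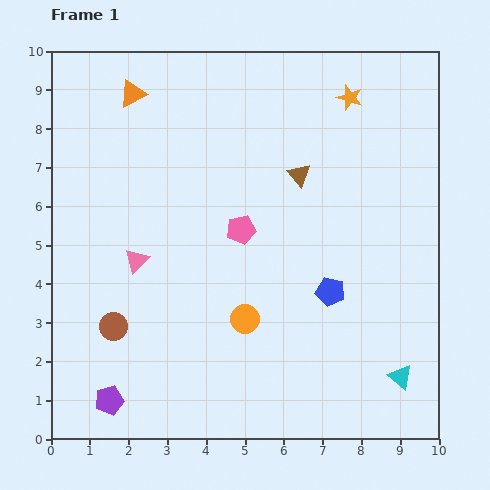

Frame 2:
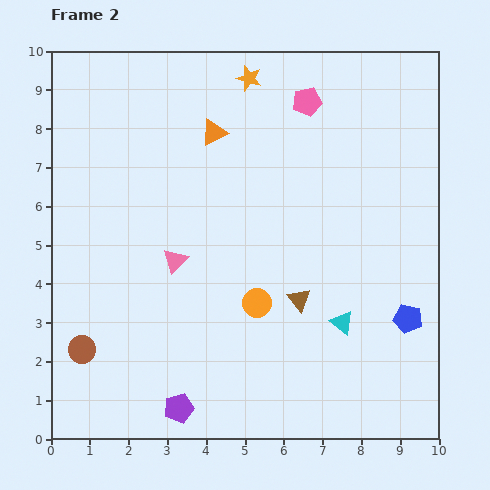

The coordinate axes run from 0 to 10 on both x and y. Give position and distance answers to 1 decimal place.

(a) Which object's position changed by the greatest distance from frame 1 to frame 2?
the pink pentagon

(moved 3.7; next 3.2)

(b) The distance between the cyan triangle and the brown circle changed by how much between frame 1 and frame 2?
-0.8

Distance in frame 1: 7.5. Distance in frame 2: 6.7.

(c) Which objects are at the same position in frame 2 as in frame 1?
none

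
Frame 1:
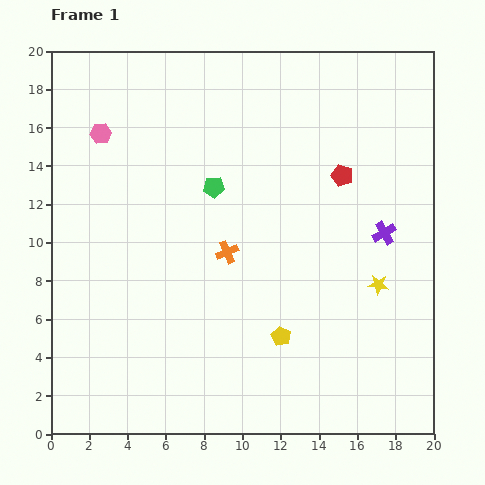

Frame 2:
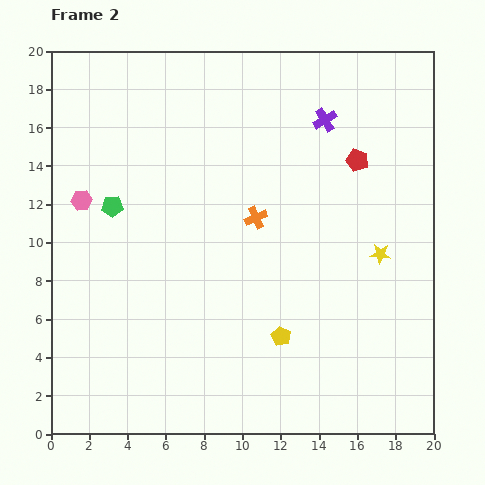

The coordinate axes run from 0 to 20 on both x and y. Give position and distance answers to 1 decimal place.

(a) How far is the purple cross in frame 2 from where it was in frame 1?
6.7

The purple cross moved from (17.4, 10.5) to (14.3, 16.4), a distance of √(3.1² + 5.9²) ≈ 6.7.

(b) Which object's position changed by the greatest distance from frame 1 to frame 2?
the purple cross

(moved 6.7; next 5.4)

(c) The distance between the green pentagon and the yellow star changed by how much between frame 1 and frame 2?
+4.2

Distance in frame 1: 10.0. Distance in frame 2: 14.2.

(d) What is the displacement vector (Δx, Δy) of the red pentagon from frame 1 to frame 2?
(0.8, 0.8)

The red pentagon was at (15.2, 13.5) in frame 1 and (16.0, 14.3) in frame 2.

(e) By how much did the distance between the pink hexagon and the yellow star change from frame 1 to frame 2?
-0.7

Distance in frame 1: 16.5. Distance in frame 2: 15.8.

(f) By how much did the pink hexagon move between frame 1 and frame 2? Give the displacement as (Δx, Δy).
(-1.0, -3.5)

The pink hexagon was at (2.6, 15.7) in frame 1 and (1.6, 12.2) in frame 2.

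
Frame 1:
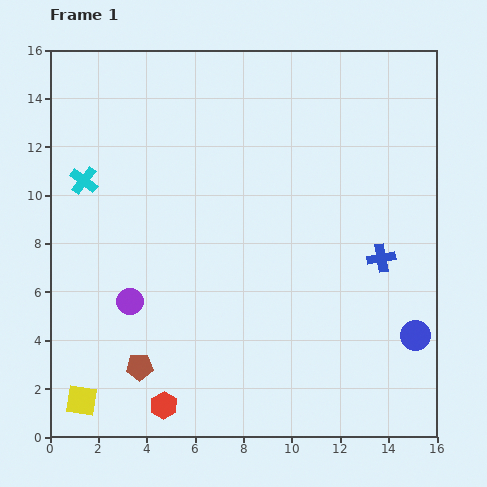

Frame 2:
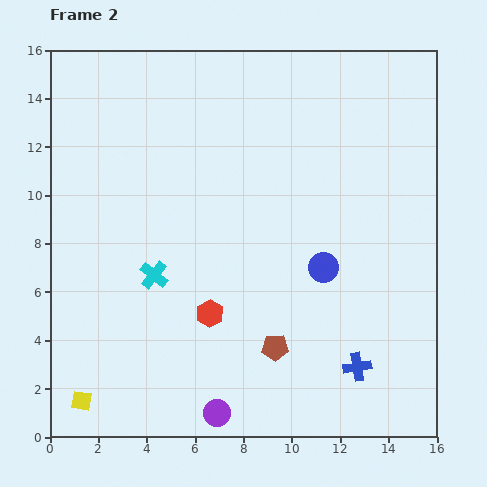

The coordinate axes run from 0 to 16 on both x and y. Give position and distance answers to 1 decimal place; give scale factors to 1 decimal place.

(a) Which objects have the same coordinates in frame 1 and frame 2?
the yellow square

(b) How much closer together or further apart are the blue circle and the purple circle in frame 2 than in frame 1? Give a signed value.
-4.5

Distance in frame 1: 11.9. Distance in frame 2: 7.4.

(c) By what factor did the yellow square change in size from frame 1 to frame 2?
0.6×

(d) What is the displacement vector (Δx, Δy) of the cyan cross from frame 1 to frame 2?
(2.9, -3.9)

The cyan cross was at (1.4, 10.6) in frame 1 and (4.3, 6.7) in frame 2.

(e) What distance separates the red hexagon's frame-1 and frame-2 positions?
4.2

The red hexagon moved from (4.7, 1.3) to (6.6, 5.1), a distance of √(1.9² + 3.8²) ≈ 4.2.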